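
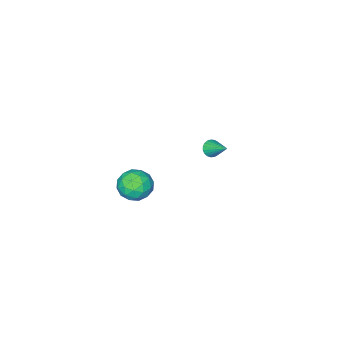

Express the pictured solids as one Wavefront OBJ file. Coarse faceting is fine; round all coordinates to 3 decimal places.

v -3.406 -2.862 -2.047
v -2.873 -2.957 -1.953
v -3.334 -1.618 -1.193
v -2.866 -2.828 -2.142
v -2.952 -2.705 -2.314
v -3.117 -2.609 -2.44
v -3.332 -2.556 -2.498
v -3.56 -2.557 -2.478
v -3.761 -2.61 -2.383
v -3.901 -2.707 -2.231
v -3.955 -2.83 -2.046
v -3.915 -2.959 -1.861
v -3.787 -3.071 -1.709
v -3.592 -3.147 -1.615
v -3.366 -3.174 -1.596
v -3.147 -3.146 -1.654
v -2.972 -3.07 -1.781
v 2.733 -0.866 0.127
v 3.286 -0.101 -0.085
v 3.774 -1.319 1.205
v 4.327 -0.554 0.993
v 3.475 -0.428 1.434
v 2.832 -0.148 0.768
v 4.228 -1.272 0.352
v 3.585 -0.992 -0.314
v 4.21 -0.352 0.054
v 3.745 0.17 0.723
v 3.315 -1.59 0.397
v 2.85 -1.068 1.066
v 2.918 -0.443 -0.073
v 4.142 -0.977 1.193
v 3.641 -0.903 1.453
v 3.966 -0.453 1.328
v 2.651 -0.471 0.428
v 2.976 -0.021 0.304
v 3.088 -0.214 1.196
v 4.084 -1.399 0.816
v 4.409 -0.949 0.692
v 3.094 -0.967 -0.208
v 3.419 -0.517 -0.333
v 3.972 -1.206 -0.076
v 3.786 -0.141 -0.116
v 4.398 -0.408 0.517
v 4.34 -0.83 0.14
v 3.962 -0.665 -0.251
v 3.513 0.165 0.277
v 4.125 -0.101 0.91
v 3.624 -0.027 1.17
v 3.246 0.137 0.778
v 4.056 0.018 0.358
v 2.935 -1.319 0.21
v 3.547 -1.585 0.843
v 3.814 -1.557 0.342
v 3.436 -1.393 -0.05
v 2.662 -1.012 0.603
v 3.274 -1.279 1.236
v 3.098 -0.755 1.371
v 2.72 -0.59 0.98
v 3.004 -1.438 0.762
f 2 1 4
f 2 4 3
f 4 1 5
f 4 5 3
f 5 1 6
f 5 6 3
f 6 1 7
f 6 7 3
f 7 1 8
f 7 8 3
f 8 1 9
f 8 9 3
f 9 1 10
f 9 10 3
f 10 1 11
f 10 11 3
f 11 1 12
f 11 12 3
f 12 1 13
f 12 13 3
f 13 1 14
f 13 14 3
f 14 1 15
f 14 15 3
f 15 1 16
f 15 16 3
f 16 1 17
f 16 17 3
f 17 1 2
f 17 2 3
f 18 55 34
f 55 29 58
f 34 58 23
f 55 58 34
f 18 34 30
f 34 23 35
f 30 35 19
f 34 35 30
f 18 30 39
f 30 19 40
f 39 40 25
f 30 40 39
f 18 39 51
f 39 25 54
f 51 54 28
f 39 54 51
f 18 51 55
f 51 28 59
f 55 59 29
f 51 59 55
f 19 35 46
f 35 23 49
f 46 49 27
f 35 49 46
f 23 58 36
f 58 29 57
f 36 57 22
f 58 57 36
f 29 59 56
f 59 28 52
f 56 52 20
f 59 52 56
f 28 54 53
f 54 25 41
f 53 41 24
f 54 41 53
f 25 40 45
f 40 19 42
f 45 42 26
f 40 42 45
f 21 47 33
f 47 27 48
f 33 48 22
f 47 48 33
f 21 33 31
f 33 22 32
f 31 32 20
f 33 32 31
f 21 31 38
f 31 20 37
f 38 37 24
f 31 37 38
f 21 38 43
f 38 24 44
f 43 44 26
f 38 44 43
f 21 43 47
f 43 26 50
f 47 50 27
f 43 50 47
f 22 48 36
f 48 27 49
f 36 49 23
f 48 49 36
f 20 32 56
f 32 22 57
f 56 57 29
f 32 57 56
f 24 37 53
f 37 20 52
f 53 52 28
f 37 52 53
f 26 44 45
f 44 24 41
f 45 41 25
f 44 41 45
f 27 50 46
f 50 26 42
f 46 42 19
f 50 42 46



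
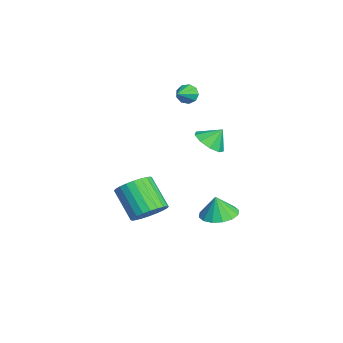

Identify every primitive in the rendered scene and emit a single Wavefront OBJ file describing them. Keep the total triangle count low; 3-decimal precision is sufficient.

v -3.823 -0.409 3.341
v -3.491 -0.35 2.762
v -2.737 -1.051 3.899
v -3.411 0.016 3.027
v -3.524 0.182 3.439
v -3.777 0.072 3.805
v -4.052 -0.263 3.954
v -4.219 -0.667 3.816
v -4.202 -0.95 3.456
v -4.007 -0.98 3.042
v -3.727 -0.743 2.768
v -0.066 0.94 -3.867
v 0.548 0.05 -4.008
v -0.054 0.74 -2.553
v 0.916 0.473 -3.947
v 1.021 1.021 -3.865
v 0.835 1.548 -3.783
v 0.407 1.911 -3.724
v -0.147 2.014 -3.704
v -0.679 1.829 -3.727
v -1.048 1.406 -3.788
v -1.153 0.858 -3.87
v -0.967 0.332 -3.952
v -0.539 -0.032 -4.011
v 0.015 -0.135 -4.031
v -1.834 0.574 0.664
v -1.012 1.022 0.314
v -1.846 1.306 1.576
v -1.57 1.328 0.062
v -2.251 1.281 0.092
v -2.738 0.903 0.389
v -2.802 0.371 0.815
v -2.413 -0.066 1.17
v -1.754 -0.203 1.288
v -1.132 0.023 1.114
v -0.839 0.507 0.73
v 3.709 -3.002 -1.348
v 4.355 -2.65 -0.599
v 3.076 -3.405 0.858
v 2.431 -3.758 0.108
v 4.107 -2.327 -0.649
v 2.828 -3.083 0.807
v 3.799 -2.108 -0.806
v 2.52 -2.863 0.651
v 3.477 -2.024 -1.045
v 2.198 -2.78 0.411
v 3.19 -2.09 -1.33
v 1.912 -2.845 0.126
v 2.983 -2.294 -1.619
v 1.704 -3.05 -0.162
v 2.886 -2.606 -1.866
v 1.607 -3.362 -0.409
v 2.915 -2.979 -2.034
v 1.636 -3.734 -0.578
v 3.064 -3.355 -2.098
v 1.785 -4.11 -0.641
v 3.312 -3.677 -2.047
v 2.033 -4.433 -0.591
v 3.62 -3.897 -1.891
v 2.341 -4.652 -0.434
v 3.942 -3.98 -1.651
v 2.663 -4.736 -0.195
v 4.228 -3.915 -1.366
v 2.95 -4.67 0.09
v 4.436 -3.71 -1.078
v 3.157 -4.466 0.379
v 4.533 -3.398 -0.831
v 3.254 -4.154 0.626
v 4.504 -3.026 -0.662
v 3.225 -3.781 0.794
f 2 1 4
f 2 4 3
f 4 1 5
f 4 5 3
f 5 1 6
f 5 6 3
f 6 1 7
f 6 7 3
f 7 1 8
f 7 8 3
f 8 1 9
f 8 9 3
f 9 1 10
f 9 10 3
f 10 1 11
f 10 11 3
f 11 1 2
f 11 2 3
f 13 12 15
f 13 15 14
f 15 12 16
f 15 16 14
f 16 12 17
f 16 17 14
f 17 12 18
f 17 18 14
f 18 12 19
f 18 19 14
f 19 12 20
f 19 20 14
f 20 12 21
f 20 21 14
f 21 12 22
f 21 22 14
f 22 12 23
f 22 23 14
f 23 12 24
f 23 24 14
f 24 12 25
f 24 25 14
f 25 12 13
f 25 13 14
f 27 26 29
f 27 29 28
f 29 26 30
f 29 30 28
f 30 26 31
f 30 31 28
f 31 26 32
f 31 32 28
f 32 26 33
f 32 33 28
f 33 26 34
f 33 34 28
f 34 26 35
f 34 35 28
f 35 26 36
f 35 36 28
f 36 26 27
f 36 27 28
f 38 37 41
f 38 41 39
f 39 41 42
f 39 42 40
f 41 37 43
f 41 43 42
f 42 43 44
f 42 44 40
f 43 37 45
f 43 45 44
f 44 45 46
f 44 46 40
f 45 37 47
f 45 47 46
f 46 47 48
f 46 48 40
f 47 37 49
f 47 49 48
f 48 49 50
f 48 50 40
f 49 37 51
f 49 51 50
f 50 51 52
f 50 52 40
f 51 37 53
f 51 53 52
f 52 53 54
f 52 54 40
f 53 37 55
f 53 55 54
f 54 55 56
f 54 56 40
f 55 37 57
f 55 57 56
f 56 57 58
f 56 58 40
f 57 37 59
f 57 59 58
f 58 59 60
f 58 60 40
f 59 37 61
f 59 61 60
f 60 61 62
f 60 62 40
f 61 37 63
f 61 63 62
f 62 63 64
f 62 64 40
f 63 37 65
f 63 65 64
f 64 65 66
f 64 66 40
f 65 37 67
f 65 67 66
f 66 67 68
f 66 68 40
f 67 37 69
f 67 69 68
f 68 69 70
f 68 70 40
f 69 37 38
f 69 38 70
f 70 38 39
f 70 39 40



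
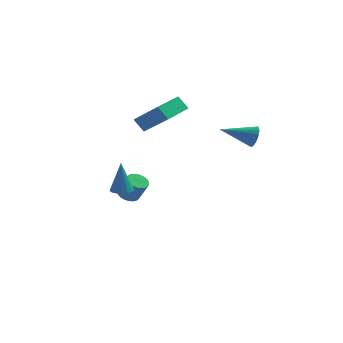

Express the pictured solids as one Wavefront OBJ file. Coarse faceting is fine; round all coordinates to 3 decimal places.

v -0.92 -3.443 -0.322
v -0.334 -3.672 -0.288
v -0.98 -3.317 1.562
v -0.294 -3.374 -0.307
v -0.397 -3.091 -0.329
v -0.62 -2.889 -0.35
v -0.912 -2.814 -0.364
v -1.205 -2.883 -0.369
v -1.433 -3.08 -0.363
v -1.544 -3.36 -0.348
v -1.511 -3.659 -0.327
v -1.343 -3.909 -0.305
v -1.078 -4.051 -0.287
v -0.777 -4.054 -0.277
v -0.508 -3.918 -0.278
v 4.895 3.305 1.12
v 5.203 3.014 1.714
v 3.105 2.715 1.76
v 5.148 3.278 1.804
v 5.055 3.547 1.79
v 4.937 3.779 1.674
v 4.812 3.939 1.474
v 4.7 4.002 1.22
v 4.618 3.959 0.95
v 4.578 3.817 0.707
v 4.586 3.597 0.526
v 4.641 3.332 0.436
v 4.735 3.064 0.45
v 4.853 2.832 0.566
v 4.977 2.672 0.766
v 5.089 2.609 1.02
v 5.171 2.651 1.29
v 5.211 2.794 1.533
v -2.258 4.019 -4.277
v -1.844 3.579 -4.589
v -1.229 3.28 -3.356
v -1.642 3.721 -3.043
v -1.697 3.82 -4.605
v -1.081 3.521 -3.372
v -1.646 4.095 -4.564
v -1.031 3.796 -3.33
v -1.701 4.357 -4.473
v -1.086 4.058 -3.24
v -1.852 4.56 -4.348
v -1.237 4.262 -3.115
v -2.073 4.671 -4.211
v -1.458 4.372 -2.978
v -2.327 4.668 -4.085
v -1.711 4.369 -2.852
v -2.568 4.553 -3.992
v -1.953 4.255 -2.759
v -2.756 4.346 -3.949
v -2.14 4.048 -2.716
v -2.857 4.083 -3.962
v -2.242 3.784 -2.729
v -2.855 3.808 -4.03
v -2.24 3.51 -2.797
v -2.75 3.57 -4.14
v -2.134 3.272 -2.907
v -2.559 3.41 -4.274
v -1.944 3.111 -3.041
v -2.316 3.355 -4.408
v -1.701 3.056 -3.175
v -2.064 3.415 -4.52
v -1.448 3.116 -3.287
v -0.696 0.967 2.041
v -1.282 1.148 2.792
v 0.048 2.719 2.2
v -0.538 2.9 2.951
v 0.778 0.22 3.369
v 0.192 0.401 4.12
v 1.522 1.972 3.528
v 0.936 2.153 4.279
f 2 1 4
f 2 4 3
f 4 1 5
f 4 5 3
f 5 1 6
f 5 6 3
f 6 1 7
f 6 7 3
f 7 1 8
f 7 8 3
f 8 1 9
f 8 9 3
f 9 1 10
f 9 10 3
f 10 1 11
f 10 11 3
f 11 1 12
f 11 12 3
f 12 1 13
f 12 13 3
f 13 1 14
f 13 14 3
f 14 1 15
f 14 15 3
f 15 1 2
f 15 2 3
f 17 16 19
f 17 19 18
f 19 16 20
f 19 20 18
f 20 16 21
f 20 21 18
f 21 16 22
f 21 22 18
f 22 16 23
f 22 23 18
f 23 16 24
f 23 24 18
f 24 16 25
f 24 25 18
f 25 16 26
f 25 26 18
f 26 16 27
f 26 27 18
f 27 16 28
f 27 28 18
f 28 16 29
f 28 29 18
f 29 16 30
f 29 30 18
f 30 16 31
f 30 31 18
f 31 16 32
f 31 32 18
f 32 16 33
f 32 33 18
f 33 16 17
f 33 17 18
f 35 34 38
f 35 38 36
f 36 38 39
f 36 39 37
f 38 34 40
f 38 40 39
f 39 40 41
f 39 41 37
f 40 34 42
f 40 42 41
f 41 42 43
f 41 43 37
f 42 34 44
f 42 44 43
f 43 44 45
f 43 45 37
f 44 34 46
f 44 46 45
f 45 46 47
f 45 47 37
f 46 34 48
f 46 48 47
f 47 48 49
f 47 49 37
f 48 34 50
f 48 50 49
f 49 50 51
f 49 51 37
f 50 34 52
f 50 52 51
f 51 52 53
f 51 53 37
f 52 34 54
f 52 54 53
f 53 54 55
f 53 55 37
f 54 34 56
f 54 56 55
f 55 56 57
f 55 57 37
f 56 34 58
f 56 58 57
f 57 58 59
f 57 59 37
f 58 34 60
f 58 60 59
f 59 60 61
f 59 61 37
f 60 34 62
f 60 62 61
f 61 62 63
f 61 63 37
f 62 34 64
f 62 64 63
f 63 64 65
f 63 65 37
f 64 34 35
f 64 35 65
f 65 35 36
f 65 36 37
f 67 69 66
f 70 67 66
f 66 69 68
f 68 70 66
f 67 73 69
f 71 67 70
f 71 73 67
f 69 73 68
f 72 70 68
f 68 73 72
f 72 71 70
f 73 71 72



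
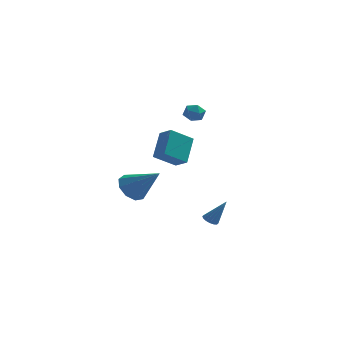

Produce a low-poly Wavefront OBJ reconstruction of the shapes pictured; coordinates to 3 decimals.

v -0.893 3.517 -1.215
v -2.075 2.827 -0.349
v -0.688 4.848 0.125
v -1.87 4.158 0.991
v -0.19 2.922 -0.731
v -1.372 2.232 0.135
v 0.015 4.253 0.609
v -1.167 3.563 1.475
v -2.581 -1.714 -0.946
v -1.969 -1.837 -1.702
v -1.019 -2.366 0.426
v -1.917 -1.212 -1.464
v -2.176 -0.822 -0.984
v -2.625 -0.85 -0.486
v -3.053 -1.281 -0.204
v -3.26 -1.915 -0.269
v -3.15 -2.455 -0.651
v -2.774 -2.648 -1.171
v -2.307 -2.404 -1.586
v 1.216 1.964 -4.685
v 1.651 1.995 -4.95
v 2.104 1.936 -3.235
v 1.581 2.246 -4.903
v 1.414 2.42 -4.797
v 1.194 2.473 -4.661
v 0.979 2.388 -4.532
v 0.829 2.191 -4.443
v 0.782 1.932 -4.42
v 0.852 1.682 -4.467
v 1.019 1.507 -4.573
v 1.239 1.455 -4.708
v 1.453 1.539 -4.838
v 1.604 1.737 -4.926
v -0.064 1.666 3.986
v 0.49 2.028 3.862
v 0.23 0.952 3.218
v 0.784 1.314 3.094
v 0.723 0.98 3.676
v 0.541 1.422 4.15
v 0.179 1.558 2.93
v -0.003 2 3.404
v 0.64 1.961 3.209
v 0.976 1.604 3.67
v -0.256 1.376 3.41
v 0.08 1.019 3.871
f 2 4 1
f 5 2 1
f 1 4 3
f 3 5 1
f 2 8 4
f 6 2 5
f 6 8 2
f 4 8 3
f 7 5 3
f 3 8 7
f 7 6 5
f 8 6 7
f 10 9 12
f 10 12 11
f 12 9 13
f 12 13 11
f 13 9 14
f 13 14 11
f 14 9 15
f 14 15 11
f 15 9 16
f 15 16 11
f 16 9 17
f 16 17 11
f 17 9 18
f 17 18 11
f 18 9 19
f 18 19 11
f 19 9 10
f 19 10 11
f 21 20 23
f 21 23 22
f 23 20 24
f 23 24 22
f 24 20 25
f 24 25 22
f 25 20 26
f 25 26 22
f 26 20 27
f 26 27 22
f 27 20 28
f 27 28 22
f 28 20 29
f 28 29 22
f 29 20 30
f 29 30 22
f 30 20 31
f 30 31 22
f 31 20 32
f 31 32 22
f 32 20 33
f 32 33 22
f 33 20 21
f 33 21 22
f 34 45 39
f 34 39 35
f 34 35 41
f 34 41 44
f 34 44 45
f 35 39 43
f 39 45 38
f 45 44 36
f 44 41 40
f 41 35 42
f 37 43 38
f 37 38 36
f 37 36 40
f 37 40 42
f 37 42 43
f 38 43 39
f 36 38 45
f 40 36 44
f 42 40 41
f 43 42 35



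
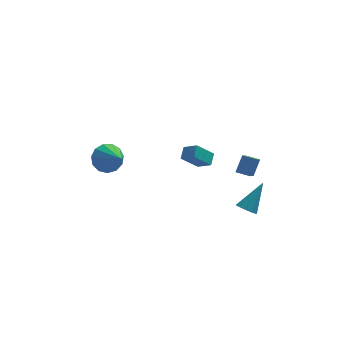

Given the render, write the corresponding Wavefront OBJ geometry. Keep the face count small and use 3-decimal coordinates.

v 3.206 -2.054 -0.841
v 3.693 -2.477 -0.913
v 4.194 -1.166 0.641
v 3.767 -2.162 -1.151
v 3.626 -1.805 -1.27
v 3.324 -1.543 -1.226
v 2.977 -1.476 -1.034
v 2.718 -1.63 -0.769
v 2.644 -1.945 -0.531
v 2.785 -2.302 -0.412
v 3.087 -2.564 -0.456
v 3.434 -2.631 -0.648
v 1.007 3.178 -1.069
v 0.014 2.848 -0.08
v 1.23 3.872 -0.613
v 0.237 3.542 0.376
v 1.703 2.618 -0.556
v 0.71 2.288 0.433
v 1.926 3.312 -0.1
v 0.933 2.982 0.889
v -4.091 2.858 0.138
v -3.617 2.555 -0.7
v -3.349 1.462 1.062
v -3.263 2.916 -0.438
v -3.173 3.258 0.007
v -3.374 3.474 0.494
v -3.802 3.494 0.868
v -4.322 3.312 1.01
v -4.769 2.985 0.876
v -5 2.619 0.507
v -4.943 2.328 0.022
v -4.615 2.205 -0.427
v -4.12 2.29 -0.696
v 2.976 -0.379 1.009
v 2.615 -1.823 2.091
v 3.385 0.198 1.916
v 3.024 -1.246 2.998
v 3.716 -0.674 0.862
v 3.355 -2.118 1.944
v 4.125 -0.097 1.769
v 3.764 -1.541 2.851
f 2 1 4
f 2 4 3
f 4 1 5
f 4 5 3
f 5 1 6
f 5 6 3
f 6 1 7
f 6 7 3
f 7 1 8
f 7 8 3
f 8 1 9
f 8 9 3
f 9 1 10
f 9 10 3
f 10 1 11
f 10 11 3
f 11 1 12
f 11 12 3
f 12 1 2
f 12 2 3
f 14 16 13
f 17 14 13
f 13 16 15
f 15 17 13
f 14 20 16
f 18 14 17
f 18 20 14
f 16 20 15
f 19 17 15
f 15 20 19
f 19 18 17
f 20 18 19
f 22 21 24
f 22 24 23
f 24 21 25
f 24 25 23
f 25 21 26
f 25 26 23
f 26 21 27
f 26 27 23
f 27 21 28
f 27 28 23
f 28 21 29
f 28 29 23
f 29 21 30
f 29 30 23
f 30 21 31
f 30 31 23
f 31 21 32
f 31 32 23
f 32 21 33
f 32 33 23
f 33 21 22
f 33 22 23
f 35 37 34
f 38 35 34
f 34 37 36
f 36 38 34
f 35 41 37
f 39 35 38
f 39 41 35
f 37 41 36
f 40 38 36
f 36 41 40
f 40 39 38
f 41 39 40



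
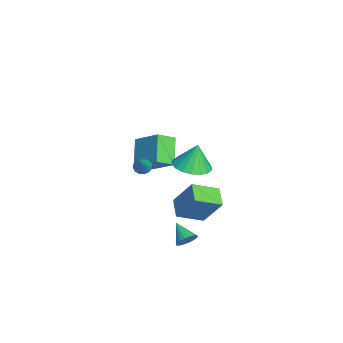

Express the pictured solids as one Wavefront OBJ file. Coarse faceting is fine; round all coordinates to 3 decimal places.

v -4.415 -2.353 -1.219
v -3.277 -1.174 -0.055
v -4.814 -1.318 -1.877
v -3.677 -0.139 -0.713
v -2.963 -2.561 -2.427
v -1.826 -1.382 -1.263
v -3.363 -1.526 -3.085
v -2.225 -0.347 -1.921
v 3.931 -0.325 -3.389
v 4.318 -0.484 -2.891
v 2.889 -0.795 -2.731
v 4.244 -0.232 -2.828
v 4.117 0.004 -2.861
v 3.958 0.183 -2.985
v 3.794 0.275 -3.18
v 3.653 0.262 -3.411
v 3.561 0.148 -3.638
v 3.533 -0.048 -3.822
v 3.574 -0.292 -3.931
v 3.677 -0.541 -3.947
v 3.823 -0.753 -3.866
v 3.989 -0.892 -3.703
v 4.144 -0.932 -3.486
v 4.263 -0.867 -3.252
v 4.324 -0.709 -3.041
v 3.055 0.01 2.028
v 3.951 -0.569 2.247
v 2.905 0.35 3.532
v 4.128 -0.125 2.165
v 4.091 0.346 2.055
v 3.85 0.751 1.939
v 3.451 1.009 1.842
v 2.973 1.069 1.781
v 2.512 0.919 1.769
v 2.158 0.59 1.808
v 1.982 0.146 1.89
v 2.018 -0.325 2
v 2.259 -0.73 2.116
v 2.658 -0.988 2.213
v 3.136 -1.048 2.274
v 3.597 -0.899 2.286
v 0.401 -2.348 0.122
v 0.806 -2.278 -0.212
v 1.719 -2.672 1.658
v 0.742 -2.009 -0.1
v 0.569 -1.848 0.083
v 0.343 -1.845 0.277
v 0.135 -2.002 0.423
v 0.011 -2.27 0.473
v 0.011 -2.562 0.411
v 0.135 -2.786 0.258
v 0.343 -2.872 0.062
v 0.569 -2.791 -0.116
v 0.742 -2.57 -0.218
v 0.794 -0.569 -3.933
v -0.402 -0.602 -3.507
v 0.486 0.983 -4.68
v -0.71 0.95 -4.254
v 1.39 0.39 -2.186
v 0.194 0.357 -1.76
v 1.082 1.942 -2.933
v -0.114 1.909 -2.507
f 2 4 1
f 5 2 1
f 1 4 3
f 3 5 1
f 2 8 4
f 6 2 5
f 6 8 2
f 4 8 3
f 7 5 3
f 3 8 7
f 7 6 5
f 8 6 7
f 10 9 12
f 10 12 11
f 12 9 13
f 12 13 11
f 13 9 14
f 13 14 11
f 14 9 15
f 14 15 11
f 15 9 16
f 15 16 11
f 16 9 17
f 16 17 11
f 17 9 18
f 17 18 11
f 18 9 19
f 18 19 11
f 19 9 20
f 19 20 11
f 20 9 21
f 20 21 11
f 21 9 22
f 21 22 11
f 22 9 23
f 22 23 11
f 23 9 24
f 23 24 11
f 24 9 25
f 24 25 11
f 25 9 10
f 25 10 11
f 27 26 29
f 27 29 28
f 29 26 30
f 29 30 28
f 30 26 31
f 30 31 28
f 31 26 32
f 31 32 28
f 32 26 33
f 32 33 28
f 33 26 34
f 33 34 28
f 34 26 35
f 34 35 28
f 35 26 36
f 35 36 28
f 36 26 37
f 36 37 28
f 37 26 38
f 37 38 28
f 38 26 39
f 38 39 28
f 39 26 40
f 39 40 28
f 40 26 41
f 40 41 28
f 41 26 27
f 41 27 28
f 43 42 45
f 43 45 44
f 45 42 46
f 45 46 44
f 46 42 47
f 46 47 44
f 47 42 48
f 47 48 44
f 48 42 49
f 48 49 44
f 49 42 50
f 49 50 44
f 50 42 51
f 50 51 44
f 51 42 52
f 51 52 44
f 52 42 53
f 52 53 44
f 53 42 54
f 53 54 44
f 54 42 43
f 54 43 44
f 56 58 55
f 59 56 55
f 55 58 57
f 57 59 55
f 56 62 58
f 60 56 59
f 60 62 56
f 58 62 57
f 61 59 57
f 57 62 61
f 61 60 59
f 62 60 61



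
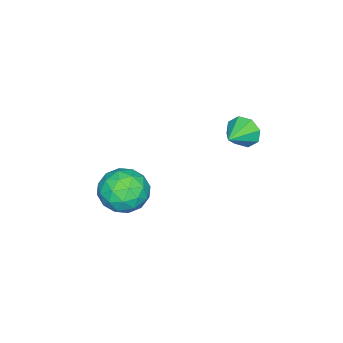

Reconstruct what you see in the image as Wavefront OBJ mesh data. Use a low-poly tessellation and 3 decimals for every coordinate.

v -3.386 1.263 1.397
v -3.191 1.572 0.764
v -2.254 1.217 1.723
v -3.291 1.949 1.165
v -3.447 1.924 1.701
v -3.567 1.513 2.059
v -3.582 0.955 2.029
v -3.482 0.578 1.629
v -3.326 0.603 1.093
v -3.206 1.014 0.735
v 1.143 -0.165 0.437
v 2.032 -0.52 0.086
v 1.028 -1.46 1.454
v 1.917 -1.815 1.103
v 1.895 -0.967 1.669
v 1.966 -0.167 1.04
v 1.094 -1.813 0.5
v 1.165 -1.013 -0.129
v 2.002 -1.539 0.124
v 2.497 -1.016 0.847
v 0.563 -0.964 0.693
v 1.058 -0.441 1.416
v 1.598 -0.229 0.172
v 1.462 -1.751 1.368
v 1.449 -1.252 1.7
v 1.972 -1.461 1.494
v 1.559 -0.021 0.733
v 2.081 -0.23 0.527
v 2 -0.492 1.457
v 0.979 -1.75 1.013
v 1.501 -1.959 0.807
v 1.088 -0.519 0.046
v 1.611 -0.728 -0.16
v 1.06 -1.488 0.083
v 2.102 -1.037 -0.012
v 2.035 -1.798 0.586
v 1.551 -1.797 0.232
v 1.593 -1.326 -0.138
v 2.393 -0.729 0.413
v 2.326 -1.49 1.011
v 2.313 -0.991 1.343
v 2.354 -0.521 0.974
v 2.376 -1.328 0.436
v 0.734 -0.49 0.529
v 0.667 -1.251 1.127
v 0.706 -1.459 0.566
v 0.747 -0.989 0.197
v 1.025 -0.182 0.954
v 0.958 -0.943 1.552
v 1.467 -0.654 1.678
v 1.509 -0.183 1.308
v 0.684 -0.652 1.104
f 2 1 4
f 2 4 3
f 4 1 5
f 4 5 3
f 5 1 6
f 5 6 3
f 6 1 7
f 6 7 3
f 7 1 8
f 7 8 3
f 8 1 9
f 8 9 3
f 9 1 10
f 9 10 3
f 10 1 2
f 10 2 3
f 11 48 27
f 48 22 51
f 27 51 16
f 48 51 27
f 11 27 23
f 27 16 28
f 23 28 12
f 27 28 23
f 11 23 32
f 23 12 33
f 32 33 18
f 23 33 32
f 11 32 44
f 32 18 47
f 44 47 21
f 32 47 44
f 11 44 48
f 44 21 52
f 48 52 22
f 44 52 48
f 12 28 39
f 28 16 42
f 39 42 20
f 28 42 39
f 16 51 29
f 51 22 50
f 29 50 15
f 51 50 29
f 22 52 49
f 52 21 45
f 49 45 13
f 52 45 49
f 21 47 46
f 47 18 34
f 46 34 17
f 47 34 46
f 18 33 38
f 33 12 35
f 38 35 19
f 33 35 38
f 14 40 26
f 40 20 41
f 26 41 15
f 40 41 26
f 14 26 24
f 26 15 25
f 24 25 13
f 26 25 24
f 14 24 31
f 24 13 30
f 31 30 17
f 24 30 31
f 14 31 36
f 31 17 37
f 36 37 19
f 31 37 36
f 14 36 40
f 36 19 43
f 40 43 20
f 36 43 40
f 15 41 29
f 41 20 42
f 29 42 16
f 41 42 29
f 13 25 49
f 25 15 50
f 49 50 22
f 25 50 49
f 17 30 46
f 30 13 45
f 46 45 21
f 30 45 46
f 19 37 38
f 37 17 34
f 38 34 18
f 37 34 38
f 20 43 39
f 43 19 35
f 39 35 12
f 43 35 39



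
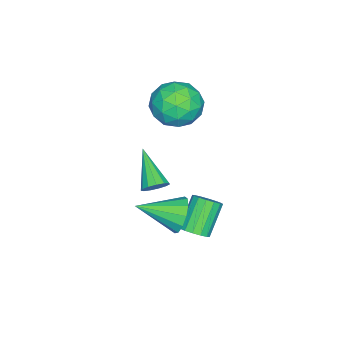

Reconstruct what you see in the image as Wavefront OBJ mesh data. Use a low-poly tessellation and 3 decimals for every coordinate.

v 0.726 0.705 -1.506
v 1.057 0.234 -1.638
v -0.366 -0.365 -0.414
v 1.193 0.372 -1.367
v 1.18 0.615 -1.141
v 1.024 0.887 -1.031
v 0.773 1.101 -1.072
v 0.507 1.19 -1.251
v 0.311 1.125 -1.511
v 0.247 0.926 -1.77
v 0.334 0.658 -1.945
v 0.547 0.404 -1.981
v 0.816 0.247 -1.866
v 3.149 2.901 -0.213
v 3.669 2.905 -0.859
v 3.911 1.399 0.393
v 3.879 3.148 -0.52
v 3.857 3.313 -0.083
v 3.61 3.347 0.313
v 3.217 3.24 0.542
v 2.802 3.025 0.531
v 2.497 2.77 0.284
v 2.399 2.557 -0.121
v 2.539 2.453 -0.555
v 2.873 2.492 -0.88
v 3.294 2.66 -0.994
v -1.191 1.341 1.113
v -0.412 0.609 1.528
v -2.488 0.571 2.192
v -1.709 -0.161 2.607
v -1.646 0.953 2.869
v -0.844 1.429 2.202
v -2.056 -0.249 1.518
v -1.254 0.227 0.851
v -0.947 -0.373 1.778
v -0.693 0.37 2.613
v -2.207 0.81 1.107
v -1.953 1.553 1.942
v -0.688 1.042 1.226
v -2.212 0.138 2.494
v -2.175 0.792 2.648
v -1.717 0.362 2.892
v -0.942 1.524 1.622
v -0.484 1.094 1.866
v -1.209 1.297 2.654
v -2.416 0.086 1.854
v -1.958 -0.344 2.098
v -1.183 0.818 0.828
v -0.725 0.388 1.072
v -1.691 -0.117 1.066
v -0.544 0.035 1.616
v -1.306 -0.417 2.251
v -1.51 -0.469 1.611
v -1.039 -0.19 1.219
v -0.395 0.472 2.107
v -1.157 0.019 2.741
v -1.12 0.674 2.895
v -0.649 0.954 2.503
v -0.709 -0.106 2.254
v -1.743 1.161 0.979
v -2.505 0.708 1.613
v -2.251 0.226 1.217
v -1.78 0.506 0.825
v -1.594 1.597 1.469
v -2.356 1.145 2.104
v -1.861 1.37 2.501
v -1.39 1.649 2.109
v -2.191 1.286 1.466
v 2.018 2.947 -2.301
v 2.363 3.365 -2
v 1.287 3.431 -0.858
v 0.942 3.013 -1.159
v 2.171 3.538 -2.19
v 1.095 3.604 -1.049
v 1.938 3.552 -2.411
v 0.862 3.618 -1.27
v 1.727 3.404 -2.602
v 0.651 3.47 -1.46
v 1.593 3.134 -2.712
v 0.517 3.2 -1.571
v 1.574 2.813 -2.712
v 0.498 2.88 -1.571
v 1.673 2.529 -2.602
v 0.597 2.595 -1.46
v 1.865 2.356 -2.411
v 0.789 2.422 -1.27
v 2.098 2.342 -2.19
v 1.022 2.408 -1.049
v 2.309 2.49 -2
v 1.233 2.556 -0.858
v 2.443 2.76 -1.889
v 1.367 2.826 -0.748
v 2.462 3.08 -1.889
v 1.386 3.147 -0.748
f 2 1 4
f 2 4 3
f 4 1 5
f 4 5 3
f 5 1 6
f 5 6 3
f 6 1 7
f 6 7 3
f 7 1 8
f 7 8 3
f 8 1 9
f 8 9 3
f 9 1 10
f 9 10 3
f 10 1 11
f 10 11 3
f 11 1 12
f 11 12 3
f 12 1 13
f 12 13 3
f 13 1 2
f 13 2 3
f 15 14 17
f 15 17 16
f 17 14 18
f 17 18 16
f 18 14 19
f 18 19 16
f 19 14 20
f 19 20 16
f 20 14 21
f 20 21 16
f 21 14 22
f 21 22 16
f 22 14 23
f 22 23 16
f 23 14 24
f 23 24 16
f 24 14 25
f 24 25 16
f 25 14 26
f 25 26 16
f 26 14 15
f 26 15 16
f 27 64 43
f 64 38 67
f 43 67 32
f 64 67 43
f 27 43 39
f 43 32 44
f 39 44 28
f 43 44 39
f 27 39 48
f 39 28 49
f 48 49 34
f 39 49 48
f 27 48 60
f 48 34 63
f 60 63 37
f 48 63 60
f 27 60 64
f 60 37 68
f 64 68 38
f 60 68 64
f 28 44 55
f 44 32 58
f 55 58 36
f 44 58 55
f 32 67 45
f 67 38 66
f 45 66 31
f 67 66 45
f 38 68 65
f 68 37 61
f 65 61 29
f 68 61 65
f 37 63 62
f 63 34 50
f 62 50 33
f 63 50 62
f 34 49 54
f 49 28 51
f 54 51 35
f 49 51 54
f 30 56 42
f 56 36 57
f 42 57 31
f 56 57 42
f 30 42 40
f 42 31 41
f 40 41 29
f 42 41 40
f 30 40 47
f 40 29 46
f 47 46 33
f 40 46 47
f 30 47 52
f 47 33 53
f 52 53 35
f 47 53 52
f 30 52 56
f 52 35 59
f 56 59 36
f 52 59 56
f 31 57 45
f 57 36 58
f 45 58 32
f 57 58 45
f 29 41 65
f 41 31 66
f 65 66 38
f 41 66 65
f 33 46 62
f 46 29 61
f 62 61 37
f 46 61 62
f 35 53 54
f 53 33 50
f 54 50 34
f 53 50 54
f 36 59 55
f 59 35 51
f 55 51 28
f 59 51 55
f 70 69 73
f 70 73 71
f 71 73 74
f 71 74 72
f 73 69 75
f 73 75 74
f 74 75 76
f 74 76 72
f 75 69 77
f 75 77 76
f 76 77 78
f 76 78 72
f 77 69 79
f 77 79 78
f 78 79 80
f 78 80 72
f 79 69 81
f 79 81 80
f 80 81 82
f 80 82 72
f 81 69 83
f 81 83 82
f 82 83 84
f 82 84 72
f 83 69 85
f 83 85 84
f 84 85 86
f 84 86 72
f 85 69 87
f 85 87 86
f 86 87 88
f 86 88 72
f 87 69 89
f 87 89 88
f 88 89 90
f 88 90 72
f 89 69 91
f 89 91 90
f 90 91 92
f 90 92 72
f 91 69 93
f 91 93 92
f 92 93 94
f 92 94 72
f 93 69 70
f 93 70 94
f 94 70 71
f 94 71 72



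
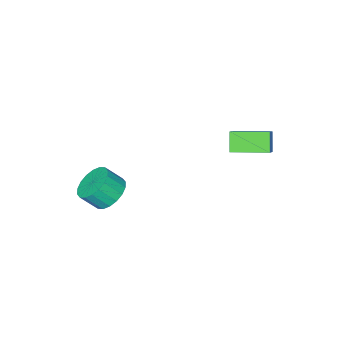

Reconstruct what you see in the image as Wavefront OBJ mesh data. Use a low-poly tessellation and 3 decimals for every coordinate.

v -2.944 0.716 2.17
v -3.348 0.261 2.925
v -3.986 1.906 2.329
v -4.39 1.451 3.085
v -2.39 1.129 2.715
v -2.794 0.674 3.471
v -3.432 2.319 2.875
v -3.836 1.864 3.63
v 1.009 -2.168 -0.16
v 1.598 -2.427 -0.746
v 2.14 -2.871 -0.006
v 1.551 -2.612 0.58
v 1.732 -2.08 -0.637
v 2.274 -2.525 0.104
v 1.722 -1.751 -0.433
v 2.265 -2.196 0.308
v 1.572 -1.505 -0.175
v 2.114 -1.949 0.566
v 1.31 -1.39 0.086
v 1.852 -1.834 0.827
v 0.988 -1.429 0.298
v 1.531 -1.873 1.039
v 0.671 -1.614 0.419
v 1.213 -2.058 1.16
v 0.42 -1.909 0.426
v 0.962 -2.353 1.166
v 0.286 -2.255 0.316
v 0.828 -2.7 1.057
v 0.295 -2.584 0.112
v 0.838 -3.029 0.853
v 0.446 -2.831 -0.146
v 0.988 -3.275 0.595
v 0.708 -2.946 -0.407
v 1.25 -3.39 0.334
v 1.029 -2.907 -0.619
v 1.572 -3.351 0.122
v 1.347 -2.722 -0.74
v 1.889 -3.166 0.001
f 2 4 1
f 5 2 1
f 1 4 3
f 3 5 1
f 2 8 4
f 6 2 5
f 6 8 2
f 4 8 3
f 7 5 3
f 3 8 7
f 7 6 5
f 8 6 7
f 10 9 13
f 10 13 11
f 11 13 14
f 11 14 12
f 13 9 15
f 13 15 14
f 14 15 16
f 14 16 12
f 15 9 17
f 15 17 16
f 16 17 18
f 16 18 12
f 17 9 19
f 17 19 18
f 18 19 20
f 18 20 12
f 19 9 21
f 19 21 20
f 20 21 22
f 20 22 12
f 21 9 23
f 21 23 22
f 22 23 24
f 22 24 12
f 23 9 25
f 23 25 24
f 24 25 26
f 24 26 12
f 25 9 27
f 25 27 26
f 26 27 28
f 26 28 12
f 27 9 29
f 27 29 28
f 28 29 30
f 28 30 12
f 29 9 31
f 29 31 30
f 30 31 32
f 30 32 12
f 31 9 33
f 31 33 32
f 32 33 34
f 32 34 12
f 33 9 35
f 33 35 34
f 34 35 36
f 34 36 12
f 35 9 37
f 35 37 36
f 36 37 38
f 36 38 12
f 37 9 10
f 37 10 38
f 38 10 11
f 38 11 12



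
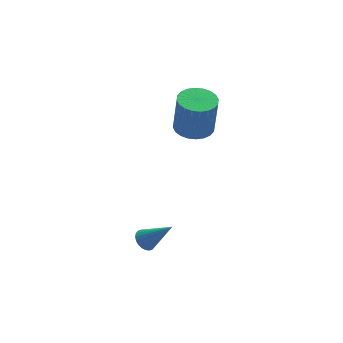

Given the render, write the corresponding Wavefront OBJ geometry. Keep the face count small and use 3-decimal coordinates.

v 3.682 3.05 -0.571
v 4.662 2.867 -0.652
v 4.818 2.766 1.47
v 3.838 2.95 1.551
v 4.658 3.257 -0.633
v 4.815 3.156 1.489
v 4.506 3.615 -0.605
v 4.663 3.514 1.517
v 4.229 3.887 -0.572
v 4.385 3.787 1.55
v 3.868 4.032 -0.538
v 4.025 3.932 1.584
v 3.479 4.028 -0.51
v 3.636 3.927 1.612
v 3.121 3.874 -0.49
v 3.277 3.774 1.631
v 2.848 3.596 -0.484
v 3.004 3.495 1.638
v 2.702 3.234 -0.49
v 2.858 3.133 1.632
v 2.705 2.844 -0.509
v 2.862 2.743 1.613
v 2.857 2.486 -0.537
v 3.014 2.385 1.585
v 3.135 2.213 -0.57
v 3.291 2.113 1.552
v 3.495 2.068 -0.604
v 3.652 1.968 1.518
v 3.884 2.073 -0.632
v 4.041 1.972 1.49
v 4.243 2.226 -0.651
v 4.399 2.126 1.47
v 4.516 2.505 -0.658
v 4.672 2.404 1.464
v -0.507 -3.038 -2.426
v -0.079 -2.657 -2.568
v 0.547 -3.722 -1.094
v -0.197 -2.536 -2.412
v -0.363 -2.491 -2.259
v -0.55 -2.529 -2.13
v -0.731 -2.645 -2.047
v -0.877 -2.821 -2.021
v -0.967 -3.03 -2.057
v -0.987 -3.24 -2.149
v -0.934 -3.419 -2.283
v -0.816 -3.541 -2.439
v -0.65 -3.586 -2.593
v -0.463 -3.547 -2.721
v -0.283 -3.431 -2.805
v -0.136 -3.256 -2.83
v -0.046 -3.047 -2.794
v -0.026 -2.837 -2.702
f 2 1 5
f 2 5 3
f 3 5 6
f 3 6 4
f 5 1 7
f 5 7 6
f 6 7 8
f 6 8 4
f 7 1 9
f 7 9 8
f 8 9 10
f 8 10 4
f 9 1 11
f 9 11 10
f 10 11 12
f 10 12 4
f 11 1 13
f 11 13 12
f 12 13 14
f 12 14 4
f 13 1 15
f 13 15 14
f 14 15 16
f 14 16 4
f 15 1 17
f 15 17 16
f 16 17 18
f 16 18 4
f 17 1 19
f 17 19 18
f 18 19 20
f 18 20 4
f 19 1 21
f 19 21 20
f 20 21 22
f 20 22 4
f 21 1 23
f 21 23 22
f 22 23 24
f 22 24 4
f 23 1 25
f 23 25 24
f 24 25 26
f 24 26 4
f 25 1 27
f 25 27 26
f 26 27 28
f 26 28 4
f 27 1 29
f 27 29 28
f 28 29 30
f 28 30 4
f 29 1 31
f 29 31 30
f 30 31 32
f 30 32 4
f 31 1 33
f 31 33 32
f 32 33 34
f 32 34 4
f 33 1 2
f 33 2 34
f 34 2 3
f 34 3 4
f 36 35 38
f 36 38 37
f 38 35 39
f 38 39 37
f 39 35 40
f 39 40 37
f 40 35 41
f 40 41 37
f 41 35 42
f 41 42 37
f 42 35 43
f 42 43 37
f 43 35 44
f 43 44 37
f 44 35 45
f 44 45 37
f 45 35 46
f 45 46 37
f 46 35 47
f 46 47 37
f 47 35 48
f 47 48 37
f 48 35 49
f 48 49 37
f 49 35 50
f 49 50 37
f 50 35 51
f 50 51 37
f 51 35 52
f 51 52 37
f 52 35 36
f 52 36 37



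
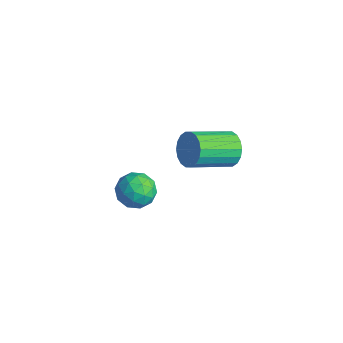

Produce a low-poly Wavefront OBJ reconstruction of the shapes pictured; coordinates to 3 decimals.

v -3.834 -0.833 -1.664
v -3.258 -0.407 -1.222
v -3.502 -1.973 -0.998
v -2.926 -1.547 -0.556
v -3.745 -1.402 -0.43
v -3.95 -0.697 -0.842
v -2.81 -1.683 -1.378
v -3.015 -0.978 -1.79
v -2.625 -0.933 -1.046
v -3.203 -0.759 -0.46
v -3.557 -1.621 -1.76
v -4.135 -1.447 -1.174
v -3.575 -0.52 -1.501
v -3.185 -1.86 -0.719
v -3.667 -1.774 -0.645
v -3.328 -1.524 -0.385
v -3.982 -0.69 -1.278
v -3.643 -0.44 -1.018
v -3.93 -1.025 -0.553
v -3.117 -1.94 -1.202
v -2.778 -1.69 -0.942
v -3.432 -0.856 -1.835
v -3.093 -0.606 -1.575
v -2.83 -1.355 -1.667
v -2.864 -0.579 -1.138
v -2.67 -1.249 -0.747
v -2.601 -1.329 -1.23
v -2.722 -0.915 -1.472
v -3.204 -0.477 -0.793
v -3.009 -1.147 -0.402
v -3.491 -1.061 -0.328
v -3.611 -0.647 -0.57
v -2.832 -0.786 -0.69
v -3.751 -1.233 -1.818
v -3.556 -1.903 -1.427
v -3.149 -1.733 -1.65
v -3.269 -1.319 -1.892
v -4.09 -1.131 -1.473
v -3.896 -1.801 -1.082
v -4.038 -1.465 -0.748
v -4.159 -1.051 -0.99
v -3.928 -1.594 -1.53
v -0.519 1.016 2.818
v -0.188 1.254 3.447
v -0.43 -0.378 4.192
v -0.761 -0.616 3.562
v -0.509 1.326 3.501
v -0.752 -0.306 4.245
v -0.833 1.337 3.419
v -1.075 -0.295 4.163
v -1.094 1.284 3.218
v -1.336 -0.348 3.962
v -1.241 1.178 2.938
v -1.484 -0.454 3.682
v -1.245 1.04 2.634
v -1.488 -0.592 3.378
v -1.106 0.897 2.366
v -1.348 -0.735 3.111
v -0.85 0.778 2.188
v -1.092 -0.854 2.933
v -0.528 0.706 2.135
v -0.771 -0.926 2.879
v -0.205 0.695 2.217
v -0.447 -0.937 2.961
v 0.056 0.748 2.418
v -0.186 -0.884 3.162
v 0.204 0.854 2.698
v -0.039 -0.778 3.442
v 0.208 0.992 3.002
v -0.035 -0.64 3.746
v 0.068 1.135 3.269
v -0.174 -0.497 4.014
f 1 38 17
f 38 12 41
f 17 41 6
f 38 41 17
f 1 17 13
f 17 6 18
f 13 18 2
f 17 18 13
f 1 13 22
f 13 2 23
f 22 23 8
f 13 23 22
f 1 22 34
f 22 8 37
f 34 37 11
f 22 37 34
f 1 34 38
f 34 11 42
f 38 42 12
f 34 42 38
f 2 18 29
f 18 6 32
f 29 32 10
f 18 32 29
f 6 41 19
f 41 12 40
f 19 40 5
f 41 40 19
f 12 42 39
f 42 11 35
f 39 35 3
f 42 35 39
f 11 37 36
f 37 8 24
f 36 24 7
f 37 24 36
f 8 23 28
f 23 2 25
f 28 25 9
f 23 25 28
f 4 30 16
f 30 10 31
f 16 31 5
f 30 31 16
f 4 16 14
f 16 5 15
f 14 15 3
f 16 15 14
f 4 14 21
f 14 3 20
f 21 20 7
f 14 20 21
f 4 21 26
f 21 7 27
f 26 27 9
f 21 27 26
f 4 26 30
f 26 9 33
f 30 33 10
f 26 33 30
f 5 31 19
f 31 10 32
f 19 32 6
f 31 32 19
f 3 15 39
f 15 5 40
f 39 40 12
f 15 40 39
f 7 20 36
f 20 3 35
f 36 35 11
f 20 35 36
f 9 27 28
f 27 7 24
f 28 24 8
f 27 24 28
f 10 33 29
f 33 9 25
f 29 25 2
f 33 25 29
f 44 43 47
f 44 47 45
f 45 47 48
f 45 48 46
f 47 43 49
f 47 49 48
f 48 49 50
f 48 50 46
f 49 43 51
f 49 51 50
f 50 51 52
f 50 52 46
f 51 43 53
f 51 53 52
f 52 53 54
f 52 54 46
f 53 43 55
f 53 55 54
f 54 55 56
f 54 56 46
f 55 43 57
f 55 57 56
f 56 57 58
f 56 58 46
f 57 43 59
f 57 59 58
f 58 59 60
f 58 60 46
f 59 43 61
f 59 61 60
f 60 61 62
f 60 62 46
f 61 43 63
f 61 63 62
f 62 63 64
f 62 64 46
f 63 43 65
f 63 65 64
f 64 65 66
f 64 66 46
f 65 43 67
f 65 67 66
f 66 67 68
f 66 68 46
f 67 43 69
f 67 69 68
f 68 69 70
f 68 70 46
f 69 43 71
f 69 71 70
f 70 71 72
f 70 72 46
f 71 43 44
f 71 44 72
f 72 44 45
f 72 45 46



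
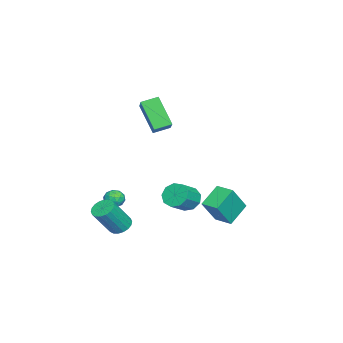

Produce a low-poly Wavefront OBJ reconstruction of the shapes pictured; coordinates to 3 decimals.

v -3.941 -2.568 3.224
v -2.338 -2.027 4.272
v -4.455 -1.647 3.535
v -2.853 -1.106 4.583
v -3.147 -1.534 1.477
v -1.545 -0.993 2.525
v -3.662 -0.613 1.788
v -2.059 -0.072 2.836
v 0.258 -2.532 -4.589
v 0.646 -3.034 -5.008
v 1.589 -3.79 -3.23
v 1.202 -3.288 -2.811
v 0.851 -2.766 -5.003
v 1.795 -3.522 -3.225
v 0.94 -2.451 -4.916
v 1.883 -3.207 -3.138
v 0.893 -2.152 -4.764
v 1.836 -2.909 -2.986
v 0.721 -1.929 -4.578
v 1.664 -2.685 -2.8
v 0.457 -1.825 -4.393
v 1.4 -2.581 -2.616
v 0.154 -1.861 -4.248
v 1.097 -2.617 -2.47
v -0.129 -2.03 -4.17
v 0.814 -2.786 -2.392
v -0.335 -2.298 -4.175
v 0.609 -3.054 -2.397
v -0.423 -2.613 -4.262
v 0.52 -3.369 -2.484
v -0.376 -2.911 -4.414
v 0.567 -3.668 -2.636
v -0.204 -3.135 -4.6
v 0.739 -3.891 -2.822
v 0.06 -3.239 -4.784
v 1.003 -3.995 -3.007
v 0.363 -3.203 -4.93
v 1.306 -3.959 -3.152
v -1.496 -2.891 -3.675
v -0.826 -2.952 -3.555
v -1.694 -3.748 -3.005
v -1.024 -3.809 -2.885
v -1.366 -3.269 -2.644
v -1.243 -2.739 -3.058
v -1.277 -3.961 -3.502
v -1.154 -3.431 -3.916
v -0.69 -3.614 -3.448
v -0.746 -3.186 -2.918
v -1.774 -3.514 -3.642
v -1.83 -3.086 -3.112
v -1.143 -2.846 -3.674
v -1.377 -3.854 -2.886
v -1.578 -3.536 -2.744
v -1.184 -3.572 -2.674
v -1.389 -2.721 -3.382
v -0.995 -2.757 -3.311
v -1.313 -2.943 -2.776
v -1.525 -3.943 -3.249
v -1.131 -3.979 -3.178
v -1.336 -3.128 -3.886
v -0.942 -3.164 -3.816
v -1.207 -3.757 -3.784
v -0.67 -3.271 -3.541
v -0.787 -3.775 -3.147
v -0.935 -3.864 -3.509
v -0.863 -3.553 -3.753
v -0.702 -3.02 -3.229
v -0.819 -3.524 -2.835
v -1.02 -3.206 -2.693
v -0.948 -2.895 -2.937
v -0.623 -3.409 -3.166
v -1.701 -3.176 -3.725
v -1.818 -3.68 -3.331
v -1.572 -3.805 -3.623
v -1.5 -3.494 -3.867
v -1.733 -2.925 -3.413
v -1.85 -3.429 -3.019
v -1.657 -3.147 -2.807
v -1.585 -2.836 -3.051
v -1.897 -3.291 -3.394
v 0.35 3.091 -3.289
v -0.865 3.677 -2.374
v 0.886 4.13 -3.243
v -0.329 4.716 -2.328
v 1.309 2.524 -1.652
v 0.094 3.11 -0.737
v 1.845 3.563 -1.606
v 0.63 4.149 -0.691
v -3.543 0.485 -3.925
v -3.046 0.395 -4.67
v -1.859 -0.094 -3.82
v -2.357 -0.005 -3.075
v -2.979 0.962 -4.439
v -1.792 0.473 -3.588
v -3.176 1.305 -3.967
v -1.989 0.816 -3.116
v -3.544 1.264 -3.476
v -2.357 0.775 -2.625
v -3.913 0.859 -3.195
v -2.726 0.37 -2.344
v -4.108 0.278 -3.256
v -2.921 -0.211 -2.405
v -4.04 -0.206 -3.63
v -2.853 -0.695 -2.779
v -3.739 -0.367 -4.142
v -2.552 -0.856 -3.292
v -3.346 -0.13 -4.553
v -2.16 -0.619 -3.702
f 2 4 1
f 5 2 1
f 1 4 3
f 3 5 1
f 2 8 4
f 6 2 5
f 6 8 2
f 4 8 3
f 7 5 3
f 3 8 7
f 7 6 5
f 8 6 7
f 10 9 13
f 10 13 11
f 11 13 14
f 11 14 12
f 13 9 15
f 13 15 14
f 14 15 16
f 14 16 12
f 15 9 17
f 15 17 16
f 16 17 18
f 16 18 12
f 17 9 19
f 17 19 18
f 18 19 20
f 18 20 12
f 19 9 21
f 19 21 20
f 20 21 22
f 20 22 12
f 21 9 23
f 21 23 22
f 22 23 24
f 22 24 12
f 23 9 25
f 23 25 24
f 24 25 26
f 24 26 12
f 25 9 27
f 25 27 26
f 26 27 28
f 26 28 12
f 27 9 29
f 27 29 28
f 28 29 30
f 28 30 12
f 29 9 31
f 29 31 30
f 30 31 32
f 30 32 12
f 31 9 33
f 31 33 32
f 32 33 34
f 32 34 12
f 33 9 35
f 33 35 34
f 34 35 36
f 34 36 12
f 35 9 37
f 35 37 36
f 36 37 38
f 36 38 12
f 37 9 10
f 37 10 38
f 38 10 11
f 38 11 12
f 39 76 55
f 76 50 79
f 55 79 44
f 76 79 55
f 39 55 51
f 55 44 56
f 51 56 40
f 55 56 51
f 39 51 60
f 51 40 61
f 60 61 46
f 51 61 60
f 39 60 72
f 60 46 75
f 72 75 49
f 60 75 72
f 39 72 76
f 72 49 80
f 76 80 50
f 72 80 76
f 40 56 67
f 56 44 70
f 67 70 48
f 56 70 67
f 44 79 57
f 79 50 78
f 57 78 43
f 79 78 57
f 50 80 77
f 80 49 73
f 77 73 41
f 80 73 77
f 49 75 74
f 75 46 62
f 74 62 45
f 75 62 74
f 46 61 66
f 61 40 63
f 66 63 47
f 61 63 66
f 42 68 54
f 68 48 69
f 54 69 43
f 68 69 54
f 42 54 52
f 54 43 53
f 52 53 41
f 54 53 52
f 42 52 59
f 52 41 58
f 59 58 45
f 52 58 59
f 42 59 64
f 59 45 65
f 64 65 47
f 59 65 64
f 42 64 68
f 64 47 71
f 68 71 48
f 64 71 68
f 43 69 57
f 69 48 70
f 57 70 44
f 69 70 57
f 41 53 77
f 53 43 78
f 77 78 50
f 53 78 77
f 45 58 74
f 58 41 73
f 74 73 49
f 58 73 74
f 47 65 66
f 65 45 62
f 66 62 46
f 65 62 66
f 48 71 67
f 71 47 63
f 67 63 40
f 71 63 67
f 82 84 81
f 85 82 81
f 81 84 83
f 83 85 81
f 82 88 84
f 86 82 85
f 86 88 82
f 84 88 83
f 87 85 83
f 83 88 87
f 87 86 85
f 88 86 87
f 90 89 93
f 90 93 91
f 91 93 94
f 91 94 92
f 93 89 95
f 93 95 94
f 94 95 96
f 94 96 92
f 95 89 97
f 95 97 96
f 96 97 98
f 96 98 92
f 97 89 99
f 97 99 98
f 98 99 100
f 98 100 92
f 99 89 101
f 99 101 100
f 100 101 102
f 100 102 92
f 101 89 103
f 101 103 102
f 102 103 104
f 102 104 92
f 103 89 105
f 103 105 104
f 104 105 106
f 104 106 92
f 105 89 107
f 105 107 106
f 106 107 108
f 106 108 92
f 107 89 90
f 107 90 108
f 108 90 91
f 108 91 92



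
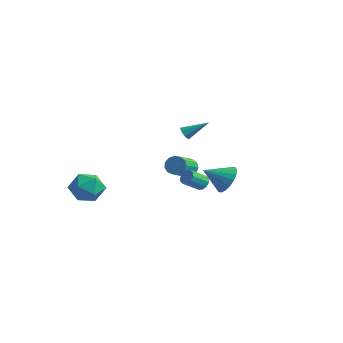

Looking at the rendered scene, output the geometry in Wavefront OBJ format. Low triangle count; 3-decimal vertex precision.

v -3.166 -3.9 -0.619
v -2.782 -4.388 -1.656
v -4.898 -3.512 -1.444
v -4.514 -4 -2.481
v -4.708 -4.704 -1.517
v -3.638 -4.944 -1.007
v -4.042 -2.956 -2.093
v -2.972 -3.196 -1.583
v -3.323 -3.805 -2.567
v -3.735 -4.885 -2.211
v -3.945 -3.015 -0.889
v -4.357 -4.095 -0.533
v -0.444 1.049 2.239
v -0.125 0.639 2.266
v 0.664 1.971 3.141
v -0.054 0.866 1.947
v -0.212 1.2 1.799
v -0.505 1.446 1.909
v -0.763 1.459 2.212
v -0.833 1.231 2.531
v -0.676 0.897 2.679
v -0.382 0.652 2.57
v -3.23 4.688 -2.887
v -2.533 4.713 -3.136
v -2.134 3.036 -2.182
v -2.83 3.012 -1.933
v -2.536 4.919 -2.773
v -2.136 3.242 -1.819
v -2.758 5.051 -2.446
v -2.359 3.374 -1.493
v -3.131 5.069 -2.26
v -2.731 3.392 -1.306
v -3.535 4.965 -2.272
v -3.135 3.288 -1.318
v -3.842 4.774 -2.48
v -3.442 3.097 -1.526
v -3.954 4.556 -2.816
v -3.555 2.879 -1.863
v -3.837 4.38 -3.176
v -3.438 2.703 -2.222
v -3.527 4.301 -3.443
v -3.127 2.624 -2.49
v -3.122 4.346 -3.534
v -2.723 2.669 -2.58
v -2.752 4.499 -3.419
v -2.353 2.823 -2.466
v 1.624 2.563 -1.619
v 2.428 1.842 -1.606
v 0.636 1.477 -0.721
v 2.508 2.098 -1.207
v 2.413 2.447 -0.89
v 2.161 2.818 -0.717
v 1.804 3.139 -0.723
v 1.41 3.346 -0.906
v 1.059 3.397 -1.231
v 0.82 3.284 -1.632
v 0.74 3.027 -2.03
v 0.835 2.678 -2.347
v 1.086 2.307 -2.52
v 1.444 1.986 -2.514
v 1.838 1.779 -2.331
v 2.189 1.728 -2.007
v 3.819 -2.488 0.743
v 4.136 -2.308 1.141
v 3.759 -3.273 1.876
v 3.441 -3.452 1.477
v 3.836 -2.165 1.175
v 3.459 -3.13 1.91
v 3.53 -2.145 1.044
v 3.153 -3.11 1.779
v 3.334 -2.256 0.798
v 2.957 -3.221 1.533
v 3.323 -2.455 0.531
v 2.946 -3.42 1.265
v 3.501 -2.667 0.344
v 3.124 -3.632 1.079
v 3.801 -2.81 0.31
v 3.424 -3.775 1.045
v 4.107 -2.83 0.441
v 3.73 -3.795 1.176
v 4.303 -2.719 0.687
v 3.926 -3.684 1.422
v 4.314 -2.52 0.955
v 3.937 -3.485 1.689
f 1 12 6
f 1 6 2
f 1 2 8
f 1 8 11
f 1 11 12
f 2 6 10
f 6 12 5
f 12 11 3
f 11 8 7
f 8 2 9
f 4 10 5
f 4 5 3
f 4 3 7
f 4 7 9
f 4 9 10
f 5 10 6
f 3 5 12
f 7 3 11
f 9 7 8
f 10 9 2
f 14 13 16
f 14 16 15
f 16 13 17
f 16 17 15
f 17 13 18
f 17 18 15
f 18 13 19
f 18 19 15
f 19 13 20
f 19 20 15
f 20 13 21
f 20 21 15
f 21 13 22
f 21 22 15
f 22 13 14
f 22 14 15
f 24 23 27
f 24 27 25
f 25 27 28
f 25 28 26
f 27 23 29
f 27 29 28
f 28 29 30
f 28 30 26
f 29 23 31
f 29 31 30
f 30 31 32
f 30 32 26
f 31 23 33
f 31 33 32
f 32 33 34
f 32 34 26
f 33 23 35
f 33 35 34
f 34 35 36
f 34 36 26
f 35 23 37
f 35 37 36
f 36 37 38
f 36 38 26
f 37 23 39
f 37 39 38
f 38 39 40
f 38 40 26
f 39 23 41
f 39 41 40
f 40 41 42
f 40 42 26
f 41 23 43
f 41 43 42
f 42 43 44
f 42 44 26
f 43 23 45
f 43 45 44
f 44 45 46
f 44 46 26
f 45 23 24
f 45 24 46
f 46 24 25
f 46 25 26
f 48 47 50
f 48 50 49
f 50 47 51
f 50 51 49
f 51 47 52
f 51 52 49
f 52 47 53
f 52 53 49
f 53 47 54
f 53 54 49
f 54 47 55
f 54 55 49
f 55 47 56
f 55 56 49
f 56 47 57
f 56 57 49
f 57 47 58
f 57 58 49
f 58 47 59
f 58 59 49
f 59 47 60
f 59 60 49
f 60 47 61
f 60 61 49
f 61 47 62
f 61 62 49
f 62 47 48
f 62 48 49
f 64 63 67
f 64 67 65
f 65 67 68
f 65 68 66
f 67 63 69
f 67 69 68
f 68 69 70
f 68 70 66
f 69 63 71
f 69 71 70
f 70 71 72
f 70 72 66
f 71 63 73
f 71 73 72
f 72 73 74
f 72 74 66
f 73 63 75
f 73 75 74
f 74 75 76
f 74 76 66
f 75 63 77
f 75 77 76
f 76 77 78
f 76 78 66
f 77 63 79
f 77 79 78
f 78 79 80
f 78 80 66
f 79 63 81
f 79 81 80
f 80 81 82
f 80 82 66
f 81 63 83
f 81 83 82
f 82 83 84
f 82 84 66
f 83 63 64
f 83 64 84
f 84 64 65
f 84 65 66



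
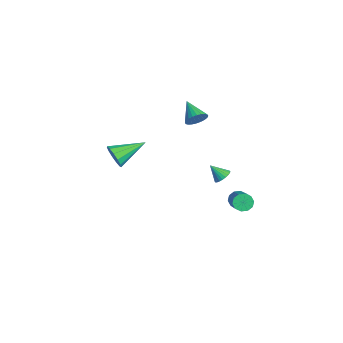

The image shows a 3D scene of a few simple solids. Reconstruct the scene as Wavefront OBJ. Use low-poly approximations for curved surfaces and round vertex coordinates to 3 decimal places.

v -0.434 2.816 -1.693
v 0.075 2.682 -1.532
v -0.826 2.224 -0.947
v 0.038 2.857 -1.414
v -0.071 3.025 -1.337
v -0.235 3.162 -1.315
v -0.43 3.246 -1.351
v -0.625 3.264 -1.438
v -0.791 3.214 -1.565
v -0.902 3.104 -1.711
v -0.943 2.949 -1.854
v -0.906 2.775 -1.973
v -0.797 2.606 -2.05
v -0.633 2.469 -2.072
v -0.439 2.386 -2.036
v -0.244 2.367 -1.949
v -0.078 2.417 -1.822
v 0.034 2.528 -1.676
v 2.841 -3.886 3.499
v 3.296 -4.005 4.07
v 2.559 -2.174 4.081
v 3.533 -3.86 3.758
v 3.55 -3.724 3.365
v 3.342 -3.638 3.014
v 2.975 -3.632 2.817
v 2.565 -3.706 2.836
v 2.243 -3.837 3.066
v 2.11 -3.984 3.433
v 2.21 -4.099 3.821
v 2.51 -4.147 4.107
v 2.915 -4.112 4.199
v -2.797 2.011 1.498
v -2.45 1.926 2.077
v -4.023 1.789 2.202
v -2.495 2.187 2.081
v -2.586 2.422 1.997
v -2.709 2.594 1.837
v -2.845 2.677 1.625
v -2.974 2.659 1.394
v -3.077 2.542 1.179
v -3.137 2.344 1.012
v -3.145 2.096 0.92
v -3.1 1.834 0.916
v -3.009 1.6 1
v -2.886 1.428 1.16
v -2.75 1.344 1.372
v -2.62 1.363 1.603
v -2.518 1.479 1.818
v -2.458 1.677 1.984
v -0.974 3.906 -4.222
v -0.699 3.712 -4.707
v 0.909 3.48 -3.702
v 0.634 3.674 -3.218
v -0.657 4.074 -4.691
v 0.951 3.842 -3.686
v -0.736 4.372 -4.496
v 0.872 4.14 -3.491
v -0.906 4.491 -4.196
v 0.702 4.26 -3.191
v -1.102 4.388 -3.907
v 0.506 4.156 -2.902
v -1.249 4.1 -3.738
v 0.359 3.868 -2.733
v -1.291 3.738 -3.754
v 0.317 3.506 -2.749
v -1.212 3.44 -3.949
v 0.396 3.208 -2.944
v -1.042 3.32 -4.249
v 0.566 3.089 -3.244
v -0.846 3.424 -4.538
v 0.762 3.192 -3.533
f 2 1 4
f 2 4 3
f 4 1 5
f 4 5 3
f 5 1 6
f 5 6 3
f 6 1 7
f 6 7 3
f 7 1 8
f 7 8 3
f 8 1 9
f 8 9 3
f 9 1 10
f 9 10 3
f 10 1 11
f 10 11 3
f 11 1 12
f 11 12 3
f 12 1 13
f 12 13 3
f 13 1 14
f 13 14 3
f 14 1 15
f 14 15 3
f 15 1 16
f 15 16 3
f 16 1 17
f 16 17 3
f 17 1 18
f 17 18 3
f 18 1 2
f 18 2 3
f 20 19 22
f 20 22 21
f 22 19 23
f 22 23 21
f 23 19 24
f 23 24 21
f 24 19 25
f 24 25 21
f 25 19 26
f 25 26 21
f 26 19 27
f 26 27 21
f 27 19 28
f 27 28 21
f 28 19 29
f 28 29 21
f 29 19 30
f 29 30 21
f 30 19 31
f 30 31 21
f 31 19 20
f 31 20 21
f 33 32 35
f 33 35 34
f 35 32 36
f 35 36 34
f 36 32 37
f 36 37 34
f 37 32 38
f 37 38 34
f 38 32 39
f 38 39 34
f 39 32 40
f 39 40 34
f 40 32 41
f 40 41 34
f 41 32 42
f 41 42 34
f 42 32 43
f 42 43 34
f 43 32 44
f 43 44 34
f 44 32 45
f 44 45 34
f 45 32 46
f 45 46 34
f 46 32 47
f 46 47 34
f 47 32 48
f 47 48 34
f 48 32 49
f 48 49 34
f 49 32 33
f 49 33 34
f 51 50 54
f 51 54 52
f 52 54 55
f 52 55 53
f 54 50 56
f 54 56 55
f 55 56 57
f 55 57 53
f 56 50 58
f 56 58 57
f 57 58 59
f 57 59 53
f 58 50 60
f 58 60 59
f 59 60 61
f 59 61 53
f 60 50 62
f 60 62 61
f 61 62 63
f 61 63 53
f 62 50 64
f 62 64 63
f 63 64 65
f 63 65 53
f 64 50 66
f 64 66 65
f 65 66 67
f 65 67 53
f 66 50 68
f 66 68 67
f 67 68 69
f 67 69 53
f 68 50 70
f 68 70 69
f 69 70 71
f 69 71 53
f 70 50 51
f 70 51 71
f 71 51 52
f 71 52 53



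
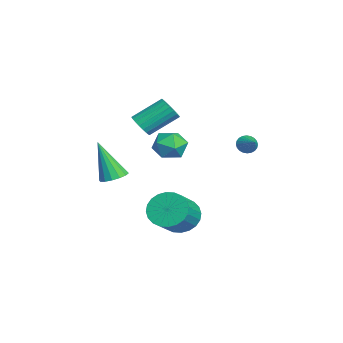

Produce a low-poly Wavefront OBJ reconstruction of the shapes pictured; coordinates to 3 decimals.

v 2.511 3.618 0.779
v 2.717 3.801 0.338
v 3.429 3.842 1.301
v 2.632 3.969 0.415
v 2.53 4.083 0.547
v 2.424 4.127 0.714
v 2.331 4.093 0.892
v 2.266 3.987 1.052
v 2.238 3.825 1.171
v 2.251 3.632 1.23
v 2.304 3.436 1.22
v 2.389 3.268 1.144
v 2.492 3.154 1.012
v 2.597 3.11 0.844
v 2.69 3.143 0.667
v 2.755 3.249 0.506
v 2.783 3.411 0.388
v 2.77 3.605 0.328
v 2.142 -2.38 -1.219
v 2.709 -2.806 -1.242
v 1.698 -3.08 0.819
v 2.834 -2.488 -1.105
v 2.774 -2.142 -1
v 2.544 -1.859 -0.952
v 2.206 -1.716 -0.977
v 1.851 -1.751 -1.066
v 1.574 -1.954 -1.196
v 1.45 -2.272 -1.333
v 1.51 -2.618 -1.438
v 1.74 -2.901 -1.485
v 2.078 -3.044 -1.461
v 2.432 -3.01 -1.372
v -1.743 -0.907 0.312
v -1.285 -1.172 0.769
v -1.498 0.282 1.826
v -1.957 0.547 1.368
v -1.112 -1.018 0.592
v -1.325 0.436 1.649
v -1.048 -0.845 0.367
v -1.262 0.609 1.424
v -1.105 -0.683 0.132
v -1.318 0.771 1.189
v -1.272 -0.559 -0.072
v -1.485 0.895 0.985
v -1.521 -0.496 -0.209
v -1.734 0.958 0.848
v -1.808 -0.503 -0.257
v -2.021 0.951 0.8
v -2.084 -0.581 -0.206
v -2.297 0.873 0.851
v -2.301 -0.714 -0.066
v -2.514 0.739 0.991
v -2.422 -0.882 0.14
v -2.635 0.572 1.197
v -2.425 -1.053 0.375
v -2.638 0.401 1.432
v -2.311 -1.199 0.599
v -2.524 0.255 1.656
v -2.098 -1.295 0.774
v -2.311 0.159 1.831
v -1.824 -1.323 0.868
v -2.038 0.13 1.925
v -1.537 -1.28 0.867
v -1.75 0.174 1.923
v 3.1 0.54 -3.36
v 3.579 0.181 -4.174
v 4.838 -0.499 -3.134
v 4.36 -0.14 -2.32
v 3.743 0.538 -4.14
v 5.002 -0.143 -3.099
v 3.809 0.895 -3.986
v 5.069 0.214 -2.946
v 3.767 1.198 -3.738
v 5.027 0.517 -2.697
v 3.624 1.401 -3.432
v 4.884 0.72 -2.391
v 3.401 1.473 -3.115
v 4.661 0.792 -2.074
v 3.133 1.403 -2.835
v 4.392 0.722 -1.795
v 2.859 1.201 -2.636
v 4.118 0.521 -1.595
v 2.622 0.899 -2.546
v 3.881 0.219 -1.506
v 2.458 0.543 -2.581
v 3.717 -0.138 -1.54
v 2.391 0.186 -2.734
v 3.651 -0.495 -1.694
v 2.433 -0.117 -2.983
v 3.693 -0.798 -1.942
v 2.576 -0.32 -3.289
v 3.836 -1.001 -2.248
v 2.799 -0.392 -3.606
v 4.059 -1.073 -2.565
v 3.068 -0.322 -3.885
v 4.327 -1.003 -2.845
v 3.342 -0.121 -4.085
v 4.601 -0.801 -3.044
v 1.471 0.817 0.225
v 2.136 0.994 0.827
v 1.724 -0.634 0.373
v 2.389 -0.457 0.975
v 1.516 -0.298 1.198
v 1.36 0.598 1.106
v 2.5 -0.238 0.094
v 2.344 0.658 0.002
v 2.772 0.342 0.746
v 2.164 0.305 1.429
v 1.696 0.055 -0.229
v 1.088 0.018 0.454
f 2 1 4
f 2 4 3
f 4 1 5
f 4 5 3
f 5 1 6
f 5 6 3
f 6 1 7
f 6 7 3
f 7 1 8
f 7 8 3
f 8 1 9
f 8 9 3
f 9 1 10
f 9 10 3
f 10 1 11
f 10 11 3
f 11 1 12
f 11 12 3
f 12 1 13
f 12 13 3
f 13 1 14
f 13 14 3
f 14 1 15
f 14 15 3
f 15 1 16
f 15 16 3
f 16 1 17
f 16 17 3
f 17 1 18
f 17 18 3
f 18 1 2
f 18 2 3
f 20 19 22
f 20 22 21
f 22 19 23
f 22 23 21
f 23 19 24
f 23 24 21
f 24 19 25
f 24 25 21
f 25 19 26
f 25 26 21
f 26 19 27
f 26 27 21
f 27 19 28
f 27 28 21
f 28 19 29
f 28 29 21
f 29 19 30
f 29 30 21
f 30 19 31
f 30 31 21
f 31 19 32
f 31 32 21
f 32 19 20
f 32 20 21
f 34 33 37
f 34 37 35
f 35 37 38
f 35 38 36
f 37 33 39
f 37 39 38
f 38 39 40
f 38 40 36
f 39 33 41
f 39 41 40
f 40 41 42
f 40 42 36
f 41 33 43
f 41 43 42
f 42 43 44
f 42 44 36
f 43 33 45
f 43 45 44
f 44 45 46
f 44 46 36
f 45 33 47
f 45 47 46
f 46 47 48
f 46 48 36
f 47 33 49
f 47 49 48
f 48 49 50
f 48 50 36
f 49 33 51
f 49 51 50
f 50 51 52
f 50 52 36
f 51 33 53
f 51 53 52
f 52 53 54
f 52 54 36
f 53 33 55
f 53 55 54
f 54 55 56
f 54 56 36
f 55 33 57
f 55 57 56
f 56 57 58
f 56 58 36
f 57 33 59
f 57 59 58
f 58 59 60
f 58 60 36
f 59 33 61
f 59 61 60
f 60 61 62
f 60 62 36
f 61 33 63
f 61 63 62
f 62 63 64
f 62 64 36
f 63 33 34
f 63 34 64
f 64 34 35
f 64 35 36
f 66 65 69
f 66 69 67
f 67 69 70
f 67 70 68
f 69 65 71
f 69 71 70
f 70 71 72
f 70 72 68
f 71 65 73
f 71 73 72
f 72 73 74
f 72 74 68
f 73 65 75
f 73 75 74
f 74 75 76
f 74 76 68
f 75 65 77
f 75 77 76
f 76 77 78
f 76 78 68
f 77 65 79
f 77 79 78
f 78 79 80
f 78 80 68
f 79 65 81
f 79 81 80
f 80 81 82
f 80 82 68
f 81 65 83
f 81 83 82
f 82 83 84
f 82 84 68
f 83 65 85
f 83 85 84
f 84 85 86
f 84 86 68
f 85 65 87
f 85 87 86
f 86 87 88
f 86 88 68
f 87 65 89
f 87 89 88
f 88 89 90
f 88 90 68
f 89 65 91
f 89 91 90
f 90 91 92
f 90 92 68
f 91 65 93
f 91 93 92
f 92 93 94
f 92 94 68
f 93 65 95
f 93 95 94
f 94 95 96
f 94 96 68
f 95 65 97
f 95 97 96
f 96 97 98
f 96 98 68
f 97 65 66
f 97 66 98
f 98 66 67
f 98 67 68
f 99 110 104
f 99 104 100
f 99 100 106
f 99 106 109
f 99 109 110
f 100 104 108
f 104 110 103
f 110 109 101
f 109 106 105
f 106 100 107
f 102 108 103
f 102 103 101
f 102 101 105
f 102 105 107
f 102 107 108
f 103 108 104
f 101 103 110
f 105 101 109
f 107 105 106
f 108 107 100



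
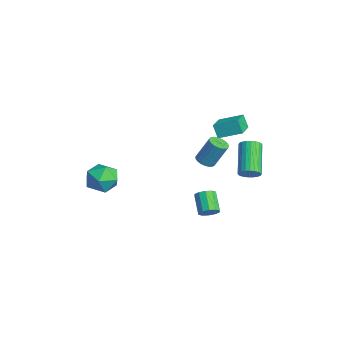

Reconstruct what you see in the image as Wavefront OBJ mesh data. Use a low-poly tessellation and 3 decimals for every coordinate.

v -1.412 -2.766 -2.66
v -0.73 -2.903 -1.79
v -2.31 -4.257 -2.19
v -1.628 -4.394 -1.32
v -2.351 -3.547 -1.333
v -1.796 -2.625 -1.623
v -1.244 -4.535 -2.357
v -0.689 -3.613 -2.647
v -0.626 -3.996 -1.602
v -1.31 -3.385 -0.969
v -1.73 -3.775 -3.011
v -2.414 -3.164 -2.378
v 3.292 3.483 0.023
v 3.666 3.373 0.543
v 2.043 3.967 1.837
v 1.668 4.077 1.317
v 3.718 3.616 0.495
v 2.094 4.211 1.79
v 3.704 3.84 0.376
v 2.081 4.434 1.671
v 3.628 4.009 0.203
v 2.005 4.603 1.498
v 3.501 4.098 0.002
v 1.877 4.692 1.297
v 3.342 4.093 -0.195
v 1.718 4.688 1.1
v 3.175 3.996 -0.359
v 1.551 4.59 0.935
v 3.026 3.82 -0.465
v 1.402 4.414 0.829
v 2.917 3.593 -0.497
v 1.294 4.187 0.797
v 2.866 3.349 -0.45
v 1.242 3.944 0.845
v 2.879 3.126 -0.331
v 1.256 3.72 0.964
v 2.955 2.957 -0.158
v 1.332 3.551 1.137
v 3.083 2.868 0.043
v 1.459 3.462 1.338
v 3.242 2.872 0.24
v 1.618 3.467 1.535
v 3.409 2.97 0.405
v 1.785 3.564 1.699
v 3.558 3.146 0.511
v 1.934 3.74 1.805
v 3.042 1.265 -2.85
v 3.414 1.162 -2.365
v 2.351 1.273 -1.525
v 1.978 1.375 -2.01
v 3.403 1.54 -2.429
v 2.34 1.651 -1.588
v 3.255 1.813 -2.653
v 2.191 1.923 -1.813
v 3.024 1.876 -2.953
v 1.961 1.987 -2.112
v 2.801 1.706 -3.213
v 1.737 1.816 -2.373
v 2.669 1.367 -3.335
v 1.606 1.478 -2.495
v 2.68 0.989 -3.272
v 1.617 1.1 -2.431
v 2.829 0.717 -3.047
v 1.765 0.827 -2.207
v 3.059 0.653 -2.748
v 1.996 0.764 -1.907
v 3.283 0.824 -2.487
v 2.219 0.934 -1.647
v 0.552 1.826 -0.285
v 1.124 1.613 -0.289
v 1.399 2.321 1.221
v 0.828 2.534 1.225
v 1.151 1.839 -0.4
v 1.426 2.547 1.11
v 1.075 2.063 -0.491
v 1.35 2.771 1.018
v 0.908 2.246 -0.547
v 1.184 2.954 0.963
v 0.68 2.357 -0.557
v 0.956 3.065 0.953
v 0.43 2.375 -0.52
v 0.705 3.083 0.99
v 0.201 2.299 -0.443
v 0.476 3.007 1.067
v 0.033 2.141 -0.338
v 0.308 2.849 1.172
v -0.046 1.928 -0.224
v 0.229 2.636 1.286
v -0.021 1.698 -0.12
v 0.254 2.406 1.389
v 0.103 1.49 -0.045
v 0.378 2.198 1.464
v 0.305 1.34 -0.012
v 0.58 2.048 1.498
v 0.55 1.274 -0.026
v 0.825 1.982 1.484
v 0.795 1.304 -0.084
v 1.07 2.011 1.426
v 0.998 1.423 -0.177
v 1.273 2.131 1.332
v -1.193 3.491 0.726
v -1.575 3.32 1.567
v -0.622 4.744 1.241
v -1.004 4.572 2.082
v 0.164 2.688 1.178
v -0.218 2.516 2.019
v 0.735 3.94 1.693
v 0.353 3.769 2.534
f 1 12 6
f 1 6 2
f 1 2 8
f 1 8 11
f 1 11 12
f 2 6 10
f 6 12 5
f 12 11 3
f 11 8 7
f 8 2 9
f 4 10 5
f 4 5 3
f 4 3 7
f 4 7 9
f 4 9 10
f 5 10 6
f 3 5 12
f 7 3 11
f 9 7 8
f 10 9 2
f 14 13 17
f 14 17 15
f 15 17 18
f 15 18 16
f 17 13 19
f 17 19 18
f 18 19 20
f 18 20 16
f 19 13 21
f 19 21 20
f 20 21 22
f 20 22 16
f 21 13 23
f 21 23 22
f 22 23 24
f 22 24 16
f 23 13 25
f 23 25 24
f 24 25 26
f 24 26 16
f 25 13 27
f 25 27 26
f 26 27 28
f 26 28 16
f 27 13 29
f 27 29 28
f 28 29 30
f 28 30 16
f 29 13 31
f 29 31 30
f 30 31 32
f 30 32 16
f 31 13 33
f 31 33 32
f 32 33 34
f 32 34 16
f 33 13 35
f 33 35 34
f 34 35 36
f 34 36 16
f 35 13 37
f 35 37 36
f 36 37 38
f 36 38 16
f 37 13 39
f 37 39 38
f 38 39 40
f 38 40 16
f 39 13 41
f 39 41 40
f 40 41 42
f 40 42 16
f 41 13 43
f 41 43 42
f 42 43 44
f 42 44 16
f 43 13 45
f 43 45 44
f 44 45 46
f 44 46 16
f 45 13 14
f 45 14 46
f 46 14 15
f 46 15 16
f 48 47 51
f 48 51 49
f 49 51 52
f 49 52 50
f 51 47 53
f 51 53 52
f 52 53 54
f 52 54 50
f 53 47 55
f 53 55 54
f 54 55 56
f 54 56 50
f 55 47 57
f 55 57 56
f 56 57 58
f 56 58 50
f 57 47 59
f 57 59 58
f 58 59 60
f 58 60 50
f 59 47 61
f 59 61 60
f 60 61 62
f 60 62 50
f 61 47 63
f 61 63 62
f 62 63 64
f 62 64 50
f 63 47 65
f 63 65 64
f 64 65 66
f 64 66 50
f 65 47 67
f 65 67 66
f 66 67 68
f 66 68 50
f 67 47 48
f 67 48 68
f 68 48 49
f 68 49 50
f 70 69 73
f 70 73 71
f 71 73 74
f 71 74 72
f 73 69 75
f 73 75 74
f 74 75 76
f 74 76 72
f 75 69 77
f 75 77 76
f 76 77 78
f 76 78 72
f 77 69 79
f 77 79 78
f 78 79 80
f 78 80 72
f 79 69 81
f 79 81 80
f 80 81 82
f 80 82 72
f 81 69 83
f 81 83 82
f 82 83 84
f 82 84 72
f 83 69 85
f 83 85 84
f 84 85 86
f 84 86 72
f 85 69 87
f 85 87 86
f 86 87 88
f 86 88 72
f 87 69 89
f 87 89 88
f 88 89 90
f 88 90 72
f 89 69 91
f 89 91 90
f 90 91 92
f 90 92 72
f 91 69 93
f 91 93 92
f 92 93 94
f 92 94 72
f 93 69 95
f 93 95 94
f 94 95 96
f 94 96 72
f 95 69 97
f 95 97 96
f 96 97 98
f 96 98 72
f 97 69 99
f 97 99 98
f 98 99 100
f 98 100 72
f 99 69 70
f 99 70 100
f 100 70 71
f 100 71 72
f 102 104 101
f 105 102 101
f 101 104 103
f 103 105 101
f 102 108 104
f 106 102 105
f 106 108 102
f 104 108 103
f 107 105 103
f 103 108 107
f 107 106 105
f 108 106 107



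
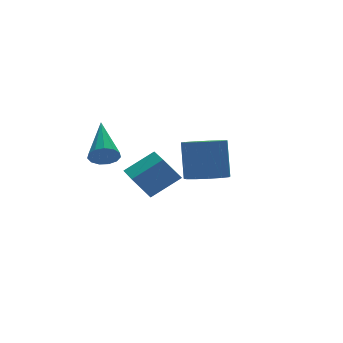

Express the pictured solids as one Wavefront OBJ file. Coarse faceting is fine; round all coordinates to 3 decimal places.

v -2.852 0.908 -2.244
v -2.594 1.102 -2.714
v -2.248 2.452 -1.276
v -2.892 1.221 -2.719
v -3.177 1.241 -2.573
v -3.359 1.155 -2.322
v -3.38 0.991 -2.047
v -3.233 0.8 -1.835
v -2.965 0.644 -1.752
v -2.661 0.571 -1.825
v -2.417 0.605 -2.032
v -2.312 0.736 -2.306
v -2.377 0.921 -2.56
v -3.575 -2.754 -1.813
v -2.551 -2.922 -1.081
v -3.226 -1.41 -1.992
v -2.202 -1.579 -1.26
v -3.038 -3.001 -2.62
v -2.014 -3.17 -1.888
v -2.689 -1.658 -2.799
v -1.665 -1.826 -2.067
v 1.051 0.857 -3.957
v 1.612 0.276 -3.816
v 1.771 0.803 -2.282
v 1.209 1.383 -2.423
v 1.843 0.647 -3.967
v 2.002 1.173 -2.433
v 1.823 1.084 -4.115
v 1.981 1.611 -2.581
v 1.557 1.449 -4.213
v 1.716 1.976 -2.678
v 1.13 1.626 -4.229
v 1.289 2.153 -2.695
v 0.679 1.559 -4.16
v 0.837 2.085 -2.625
v 0.345 1.269 -4.026
v 0.504 1.795 -2.491
v 0.235 0.848 -3.87
v 0.394 1.374 -2.335
v 0.385 0.43 -3.742
v 0.543 0.956 -2.207
v 0.745 0.147 -3.682
v 0.904 0.674 -2.148
v 1.203 0.09 -3.71
v 1.362 0.616 -2.175
f 2 1 4
f 2 4 3
f 4 1 5
f 4 5 3
f 5 1 6
f 5 6 3
f 6 1 7
f 6 7 3
f 7 1 8
f 7 8 3
f 8 1 9
f 8 9 3
f 9 1 10
f 9 10 3
f 10 1 11
f 10 11 3
f 11 1 12
f 11 12 3
f 12 1 13
f 12 13 3
f 13 1 2
f 13 2 3
f 15 17 14
f 18 15 14
f 14 17 16
f 16 18 14
f 15 21 17
f 19 15 18
f 19 21 15
f 17 21 16
f 20 18 16
f 16 21 20
f 20 19 18
f 21 19 20
f 23 22 26
f 23 26 24
f 24 26 27
f 24 27 25
f 26 22 28
f 26 28 27
f 27 28 29
f 27 29 25
f 28 22 30
f 28 30 29
f 29 30 31
f 29 31 25
f 30 22 32
f 30 32 31
f 31 32 33
f 31 33 25
f 32 22 34
f 32 34 33
f 33 34 35
f 33 35 25
f 34 22 36
f 34 36 35
f 35 36 37
f 35 37 25
f 36 22 38
f 36 38 37
f 37 38 39
f 37 39 25
f 38 22 40
f 38 40 39
f 39 40 41
f 39 41 25
f 40 22 42
f 40 42 41
f 41 42 43
f 41 43 25
f 42 22 44
f 42 44 43
f 43 44 45
f 43 45 25
f 44 22 23
f 44 23 45
f 45 23 24
f 45 24 25



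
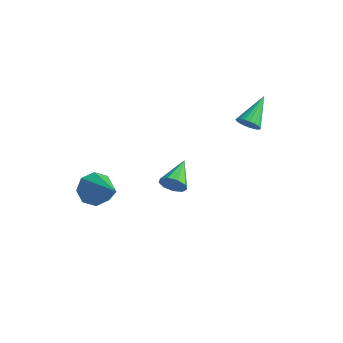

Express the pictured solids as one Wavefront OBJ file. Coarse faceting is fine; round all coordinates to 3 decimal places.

v -2.106 -1.461 -1.311
v -1.765 -1.787 -1.97
v -0.434 -2.019 -0.169
v -1.615 -1.19 -1.896
v -1.753 -0.751 -1.48
v -2.098 -0.729 -0.965
v -2.447 -1.135 -0.653
v -2.596 -1.732 -0.726
v -2.458 -2.17 -1.142
v -2.114 -2.193 -1.657
v 1.956 3.055 2.09
v 2.226 3.346 1.724
v 1.724 4.325 2.93
v 2.015 3.359 1.648
v 1.794 3.319 1.647
v 1.601 3.233 1.723
v 1.469 3.117 1.863
v 1.422 2.99 2.042
v 1.466 2.874 2.229
v 1.595 2.79 2.392
v 1.787 2.751 2.503
v 2.007 2.765 2.543
v 2.219 2.829 2.504
v 2.385 2.932 2.394
v 2.477 3.057 2.231
v 2.479 3.181 2.044
v 2.39 3.283 1.865
v -1.403 2.409 -3.14
v -1.14 2.699 -3.634
v -1.897 3.711 -2.64
v -1.543 2.582 -3.73
v -1.881 2.385 -3.55
v -1.996 2.199 -3.178
v -1.833 2.111 -2.789
v -1.469 2.162 -2.564
v -1.074 2.329 -2.609
v -0.833 2.534 -2.903
v -0.859 2.679 -3.307
f 2 1 4
f 2 4 3
f 4 1 5
f 4 5 3
f 5 1 6
f 5 6 3
f 6 1 7
f 6 7 3
f 7 1 8
f 7 8 3
f 8 1 9
f 8 9 3
f 9 1 10
f 9 10 3
f 10 1 2
f 10 2 3
f 12 11 14
f 12 14 13
f 14 11 15
f 14 15 13
f 15 11 16
f 15 16 13
f 16 11 17
f 16 17 13
f 17 11 18
f 17 18 13
f 18 11 19
f 18 19 13
f 19 11 20
f 19 20 13
f 20 11 21
f 20 21 13
f 21 11 22
f 21 22 13
f 22 11 23
f 22 23 13
f 23 11 24
f 23 24 13
f 24 11 25
f 24 25 13
f 25 11 26
f 25 26 13
f 26 11 27
f 26 27 13
f 27 11 12
f 27 12 13
f 29 28 31
f 29 31 30
f 31 28 32
f 31 32 30
f 32 28 33
f 32 33 30
f 33 28 34
f 33 34 30
f 34 28 35
f 34 35 30
f 35 28 36
f 35 36 30
f 36 28 37
f 36 37 30
f 37 28 38
f 37 38 30
f 38 28 29
f 38 29 30



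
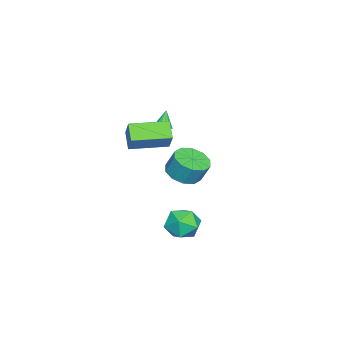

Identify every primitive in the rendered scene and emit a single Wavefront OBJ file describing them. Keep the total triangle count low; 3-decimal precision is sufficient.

v 1.875 1.035 2.702
v 1.101 0.606 3.406
v 0.86 2.816 2.674
v 0.087 2.387 3.377
v 2.613 1.473 3.783
v 1.84 1.044 4.486
v 1.599 3.254 3.754
v 0.825 2.825 4.458
v -3.557 0.922 1.369
v -3.176 1.163 1.629
v -4.183 0.898 2.311
v -3.33 1.361 1.531
v -3.545 1.441 1.391
v -3.763 1.383 1.244
v -3.926 1.201 1.132
v -3.991 0.944 1.082
v -3.939 0.681 1.11
v -3.785 0.483 1.207
v -3.57 0.403 1.348
v -3.352 0.461 1.494
v -3.189 0.643 1.607
v -3.124 0.9 1.656
v 0.842 4.309 -2.956
v 1.368 3.561 -3.516
v -0.468 3.199 -2.704
v 0.058 2.451 -3.264
v 0.423 2.756 -2.303
v 1.233 3.442 -2.459
v -0.333 3.318 -3.761
v 0.477 4.004 -3.917
v 0.642 2.948 -4.014
v 1.109 2.601 -3.113
v -0.209 4.159 -3.107
v 0.258 3.812 -2.206
v 0.414 3.394 0.658
v 1.054 2.682 0.946
v 1.125 3.194 2.051
v 0.486 3.906 1.762
v 1.382 3.148 0.709
v 1.454 3.66 1.814
v 1.341 3.709 0.452
v 1.412 4.221 1.557
v 0.945 4.149 0.273
v 1.017 4.661 1.378
v 0.347 4.301 0.241
v 0.419 4.813 1.346
v -0.225 4.106 0.369
v -0.154 4.618 1.474
v -0.554 3.64 0.606
v -0.482 4.152 1.711
v -0.512 3.079 0.863
v -0.441 3.591 1.968
v -0.117 2.639 1.042
v -0.045 3.151 2.147
v 0.481 2.487 1.074
v 0.553 2.999 2.179
f 2 4 1
f 5 2 1
f 1 4 3
f 3 5 1
f 2 8 4
f 6 2 5
f 6 8 2
f 4 8 3
f 7 5 3
f 3 8 7
f 7 6 5
f 8 6 7
f 10 9 12
f 10 12 11
f 12 9 13
f 12 13 11
f 13 9 14
f 13 14 11
f 14 9 15
f 14 15 11
f 15 9 16
f 15 16 11
f 16 9 17
f 16 17 11
f 17 9 18
f 17 18 11
f 18 9 19
f 18 19 11
f 19 9 20
f 19 20 11
f 20 9 21
f 20 21 11
f 21 9 22
f 21 22 11
f 22 9 10
f 22 10 11
f 23 34 28
f 23 28 24
f 23 24 30
f 23 30 33
f 23 33 34
f 24 28 32
f 28 34 27
f 34 33 25
f 33 30 29
f 30 24 31
f 26 32 27
f 26 27 25
f 26 25 29
f 26 29 31
f 26 31 32
f 27 32 28
f 25 27 34
f 29 25 33
f 31 29 30
f 32 31 24
f 36 35 39
f 36 39 37
f 37 39 40
f 37 40 38
f 39 35 41
f 39 41 40
f 40 41 42
f 40 42 38
f 41 35 43
f 41 43 42
f 42 43 44
f 42 44 38
f 43 35 45
f 43 45 44
f 44 45 46
f 44 46 38
f 45 35 47
f 45 47 46
f 46 47 48
f 46 48 38
f 47 35 49
f 47 49 48
f 48 49 50
f 48 50 38
f 49 35 51
f 49 51 50
f 50 51 52
f 50 52 38
f 51 35 53
f 51 53 52
f 52 53 54
f 52 54 38
f 53 35 55
f 53 55 54
f 54 55 56
f 54 56 38
f 55 35 36
f 55 36 56
f 56 36 37
f 56 37 38

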